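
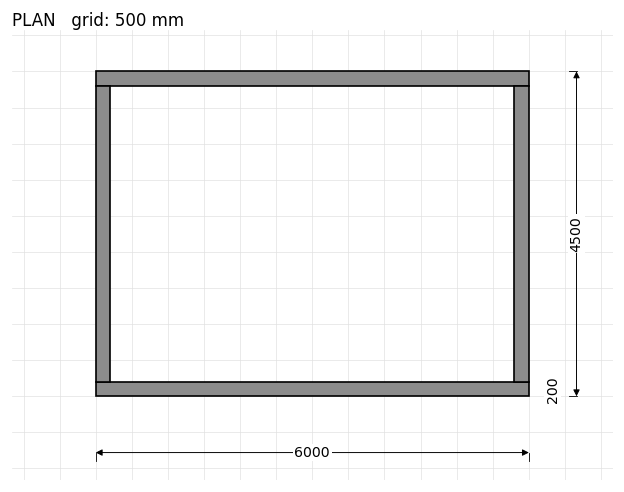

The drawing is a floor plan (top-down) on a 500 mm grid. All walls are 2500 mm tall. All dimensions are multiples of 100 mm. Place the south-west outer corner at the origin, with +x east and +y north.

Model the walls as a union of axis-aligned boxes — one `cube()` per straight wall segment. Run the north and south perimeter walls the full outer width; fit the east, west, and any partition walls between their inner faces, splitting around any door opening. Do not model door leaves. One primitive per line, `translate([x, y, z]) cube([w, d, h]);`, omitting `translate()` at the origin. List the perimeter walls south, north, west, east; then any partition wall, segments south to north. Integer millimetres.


cube([6000, 200, 2500]);
translate([0, 4300, 0]) cube([6000, 200, 2500]);
translate([0, 200, 0]) cube([200, 4100, 2500]);
translate([5800, 200, 0]) cube([200, 4100, 2500]);


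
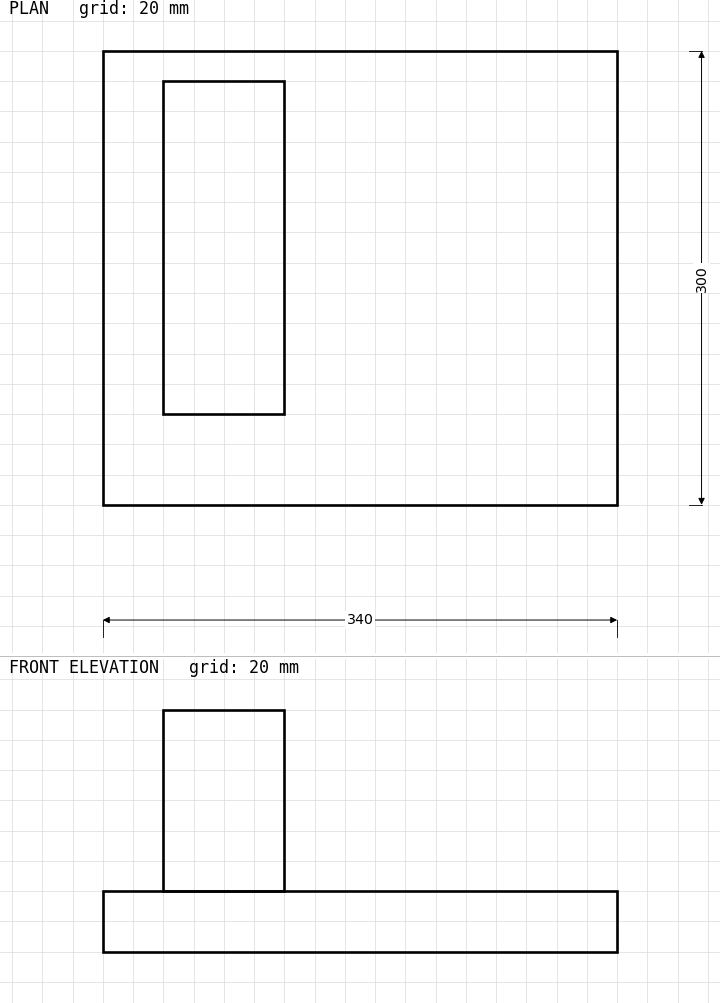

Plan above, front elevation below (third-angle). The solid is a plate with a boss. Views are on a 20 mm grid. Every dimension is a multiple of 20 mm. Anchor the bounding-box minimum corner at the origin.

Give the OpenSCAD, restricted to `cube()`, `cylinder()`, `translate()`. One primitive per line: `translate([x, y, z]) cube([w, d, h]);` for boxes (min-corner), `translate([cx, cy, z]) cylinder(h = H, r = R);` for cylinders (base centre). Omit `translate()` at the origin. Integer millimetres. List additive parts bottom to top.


cube([340, 300, 40]);
translate([40, 60, 40]) cube([80, 220, 120]);


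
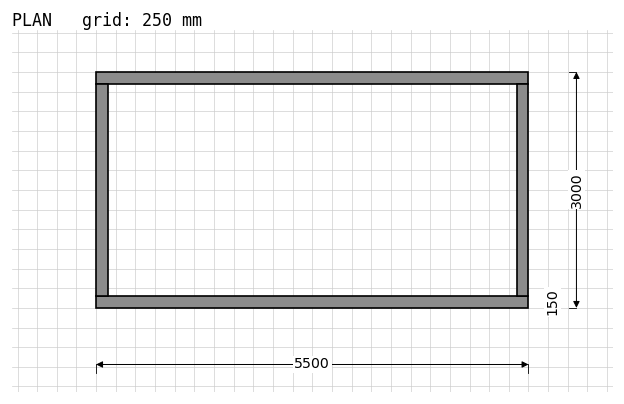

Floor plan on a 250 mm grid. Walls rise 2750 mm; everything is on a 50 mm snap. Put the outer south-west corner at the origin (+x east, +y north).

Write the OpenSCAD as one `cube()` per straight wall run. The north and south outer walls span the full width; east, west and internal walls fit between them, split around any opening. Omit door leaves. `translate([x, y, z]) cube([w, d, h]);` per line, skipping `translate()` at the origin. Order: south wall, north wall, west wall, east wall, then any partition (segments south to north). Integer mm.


cube([5500, 150, 2750]);
translate([0, 2850, 0]) cube([5500, 150, 2750]);
translate([0, 150, 0]) cube([150, 2700, 2750]);
translate([5350, 150, 0]) cube([150, 2700, 2750]);


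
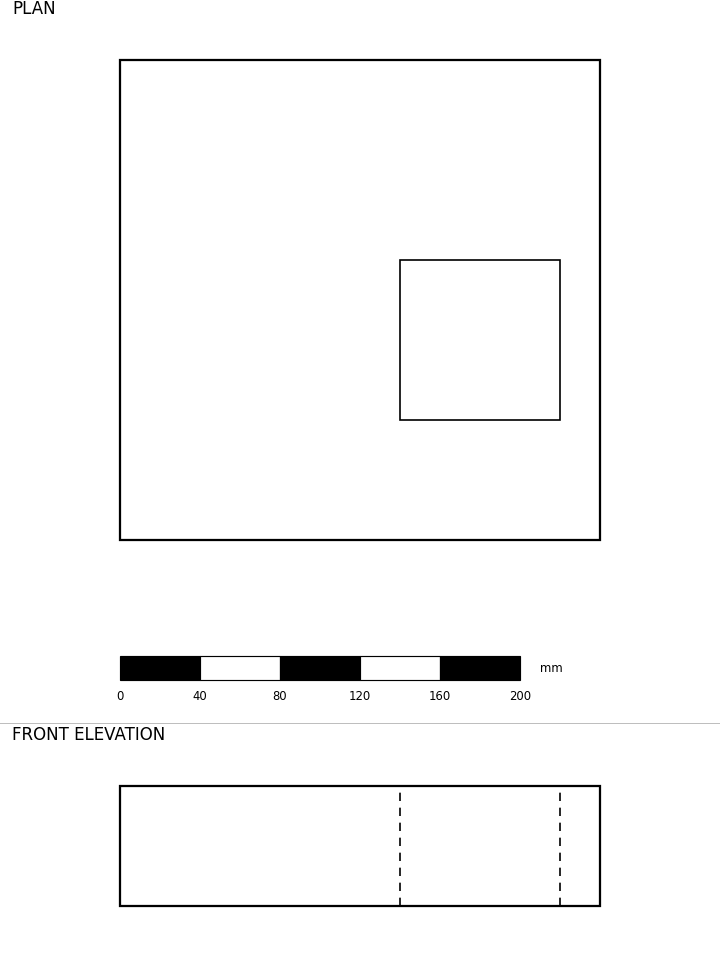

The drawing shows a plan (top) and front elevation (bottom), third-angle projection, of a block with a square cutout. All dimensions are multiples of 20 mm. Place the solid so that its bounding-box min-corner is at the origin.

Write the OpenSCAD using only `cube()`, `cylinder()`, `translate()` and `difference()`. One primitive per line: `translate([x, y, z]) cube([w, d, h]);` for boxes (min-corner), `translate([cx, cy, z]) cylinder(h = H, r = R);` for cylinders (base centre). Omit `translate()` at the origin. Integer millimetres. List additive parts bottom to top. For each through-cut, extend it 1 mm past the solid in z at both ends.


difference() {
  cube([240, 240, 60]);
  translate([140, 60, -1]) cube([80, 80, 62]);
}


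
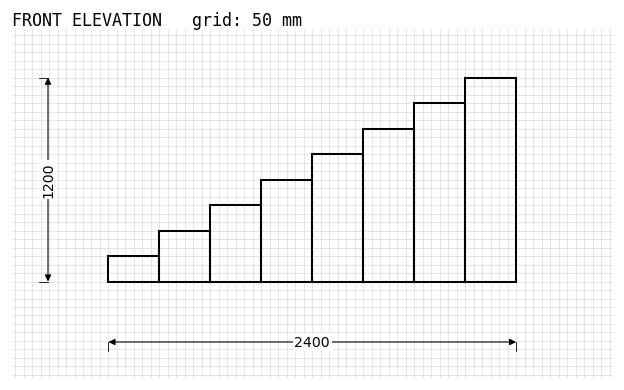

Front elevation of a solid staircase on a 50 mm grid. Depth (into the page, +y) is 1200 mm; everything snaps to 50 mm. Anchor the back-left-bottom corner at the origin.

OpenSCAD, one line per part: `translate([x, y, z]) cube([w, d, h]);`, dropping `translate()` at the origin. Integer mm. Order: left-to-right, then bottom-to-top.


cube([300, 1200, 150]);
translate([300, 0, 0]) cube([300, 1200, 300]);
translate([600, 0, 0]) cube([300, 1200, 450]);
translate([900, 0, 0]) cube([300, 1200, 600]);
translate([1200, 0, 0]) cube([300, 1200, 750]);
translate([1500, 0, 0]) cube([300, 1200, 900]);
translate([1800, 0, 0]) cube([300, 1200, 1050]);
translate([2100, 0, 0]) cube([300, 1200, 1200]);


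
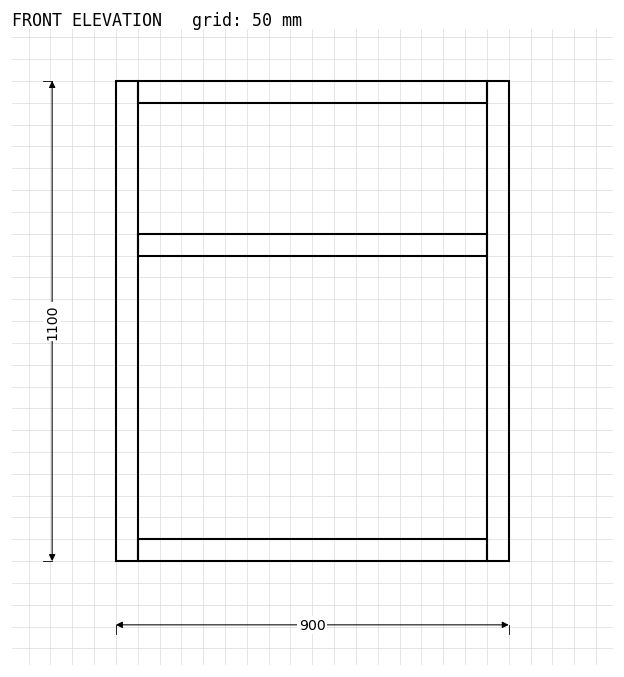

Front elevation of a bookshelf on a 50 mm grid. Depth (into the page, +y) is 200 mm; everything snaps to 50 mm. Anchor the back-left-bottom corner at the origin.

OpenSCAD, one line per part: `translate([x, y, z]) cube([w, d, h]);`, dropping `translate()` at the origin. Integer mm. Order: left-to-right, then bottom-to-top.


cube([50, 200, 1100]);
translate([50, 0, 0]) cube([800, 200, 50]);
translate([50, 0, 700]) cube([800, 200, 50]);
translate([50, 0, 1050]) cube([800, 200, 50]);
translate([850, 0, 0]) cube([50, 200, 1100]);


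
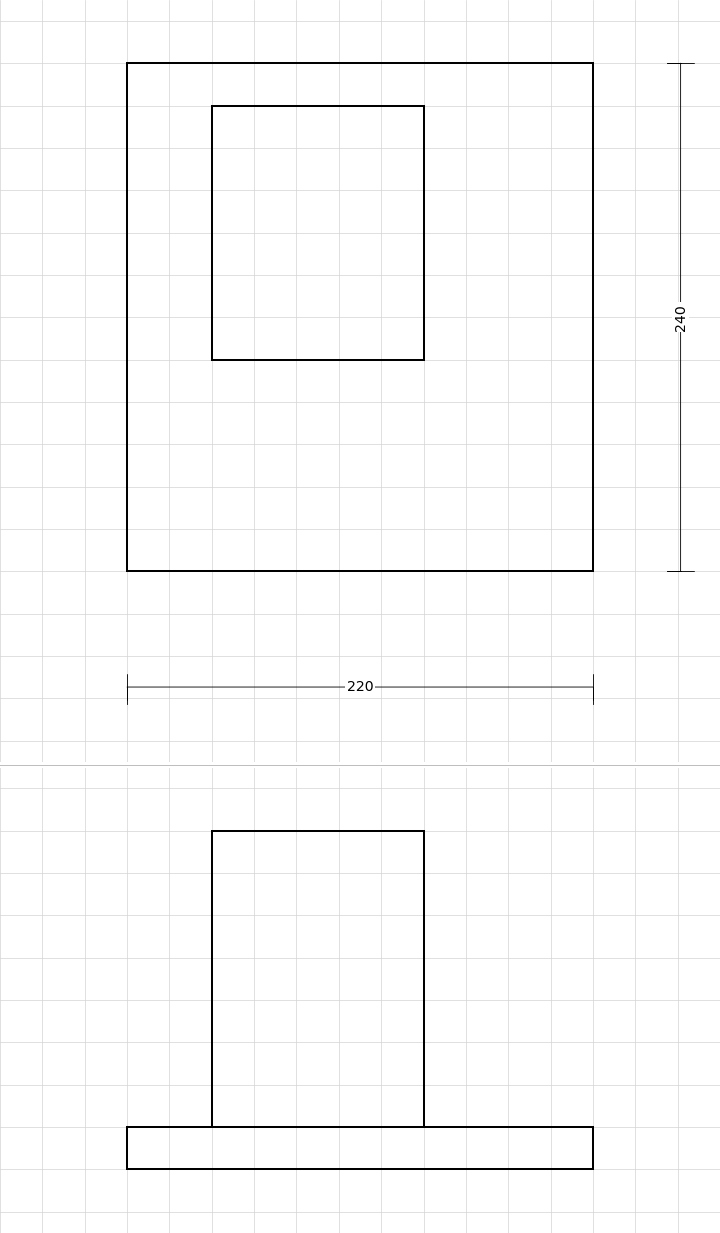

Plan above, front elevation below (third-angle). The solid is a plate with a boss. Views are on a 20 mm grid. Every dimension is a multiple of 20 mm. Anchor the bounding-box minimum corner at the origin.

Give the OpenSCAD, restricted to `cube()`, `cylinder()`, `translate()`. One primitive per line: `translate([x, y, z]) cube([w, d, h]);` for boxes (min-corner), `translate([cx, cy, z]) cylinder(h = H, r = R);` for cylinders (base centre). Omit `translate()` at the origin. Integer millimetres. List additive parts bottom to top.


cube([220, 240, 20]);
translate([40, 100, 20]) cube([100, 120, 140]);


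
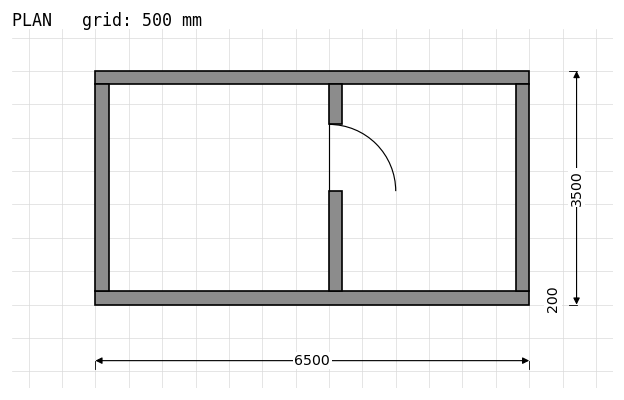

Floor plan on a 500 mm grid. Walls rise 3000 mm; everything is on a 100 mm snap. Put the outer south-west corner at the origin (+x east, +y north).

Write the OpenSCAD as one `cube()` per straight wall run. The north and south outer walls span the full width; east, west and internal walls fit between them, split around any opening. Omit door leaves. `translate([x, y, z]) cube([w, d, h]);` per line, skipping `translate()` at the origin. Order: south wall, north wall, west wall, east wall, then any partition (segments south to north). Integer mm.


cube([6500, 200, 3000]);
translate([0, 3300, 0]) cube([6500, 200, 3000]);
translate([0, 200, 0]) cube([200, 3100, 3000]);
translate([6300, 200, 0]) cube([200, 3100, 3000]);
translate([3500, 200, 0]) cube([200, 1500, 3000]);
translate([3500, 2700, 0]) cube([200, 600, 3000]);


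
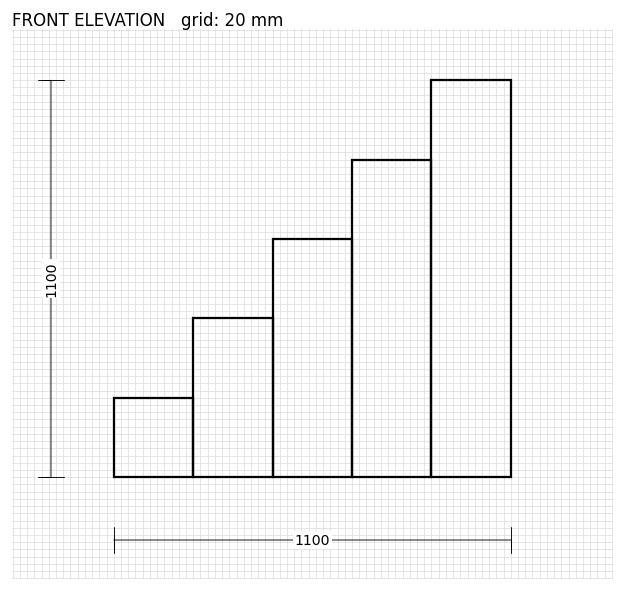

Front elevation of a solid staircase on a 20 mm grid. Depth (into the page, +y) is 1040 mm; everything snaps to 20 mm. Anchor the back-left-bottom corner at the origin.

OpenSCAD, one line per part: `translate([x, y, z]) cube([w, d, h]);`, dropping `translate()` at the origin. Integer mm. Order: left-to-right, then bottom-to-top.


cube([220, 1040, 220]);
translate([220, 0, 0]) cube([220, 1040, 440]);
translate([440, 0, 0]) cube([220, 1040, 660]);
translate([660, 0, 0]) cube([220, 1040, 880]);
translate([880, 0, 0]) cube([220, 1040, 1100]);


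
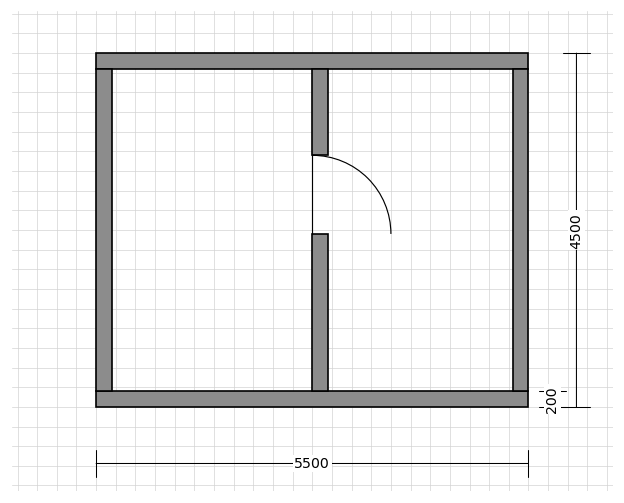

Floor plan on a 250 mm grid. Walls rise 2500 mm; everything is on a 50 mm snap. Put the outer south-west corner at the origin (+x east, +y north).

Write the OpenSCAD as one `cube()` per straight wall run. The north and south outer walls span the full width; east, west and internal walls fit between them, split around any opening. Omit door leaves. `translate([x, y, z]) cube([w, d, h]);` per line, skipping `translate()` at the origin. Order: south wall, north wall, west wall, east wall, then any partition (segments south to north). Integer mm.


cube([5500, 200, 2500]);
translate([0, 4300, 0]) cube([5500, 200, 2500]);
translate([0, 200, 0]) cube([200, 4100, 2500]);
translate([5300, 200, 0]) cube([200, 4100, 2500]);
translate([2750, 200, 0]) cube([200, 2000, 2500]);
translate([2750, 3200, 0]) cube([200, 1100, 2500]);


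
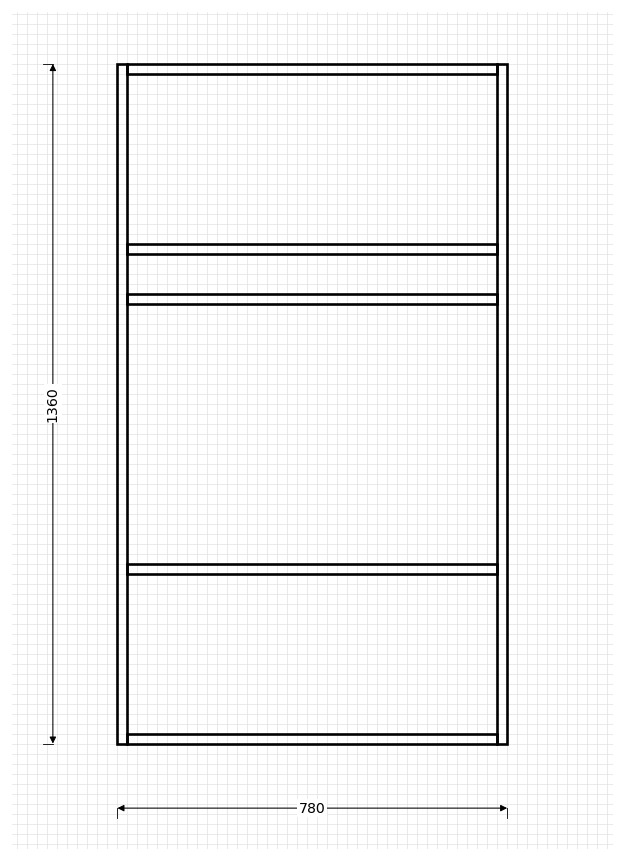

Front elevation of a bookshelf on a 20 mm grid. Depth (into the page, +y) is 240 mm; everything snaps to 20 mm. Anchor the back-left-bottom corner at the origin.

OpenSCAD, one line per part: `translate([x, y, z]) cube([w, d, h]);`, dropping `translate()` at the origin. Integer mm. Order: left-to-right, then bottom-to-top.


cube([20, 240, 1360]);
translate([20, 0, 0]) cube([740, 240, 20]);
translate([20, 0, 340]) cube([740, 240, 20]);
translate([20, 0, 880]) cube([740, 240, 20]);
translate([20, 0, 980]) cube([740, 240, 20]);
translate([20, 0, 1340]) cube([740, 240, 20]);
translate([760, 0, 0]) cube([20, 240, 1360]);


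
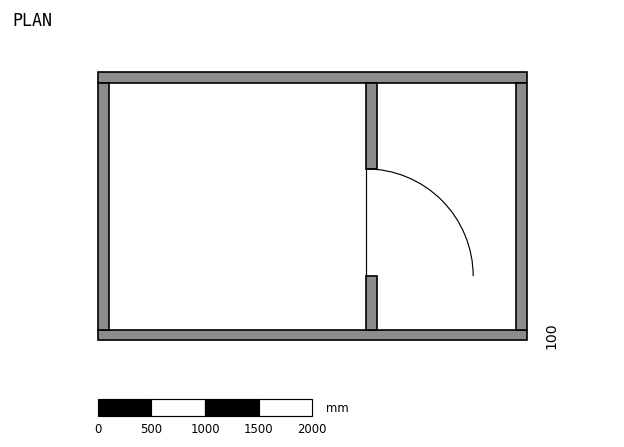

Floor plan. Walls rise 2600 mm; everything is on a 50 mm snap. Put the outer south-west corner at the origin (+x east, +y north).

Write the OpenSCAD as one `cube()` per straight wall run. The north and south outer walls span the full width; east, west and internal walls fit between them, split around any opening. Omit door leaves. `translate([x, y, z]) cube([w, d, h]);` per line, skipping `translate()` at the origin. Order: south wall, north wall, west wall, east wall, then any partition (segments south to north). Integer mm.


cube([4000, 100, 2600]);
translate([0, 2400, 0]) cube([4000, 100, 2600]);
translate([0, 100, 0]) cube([100, 2300, 2600]);
translate([3900, 100, 0]) cube([100, 2300, 2600]);
translate([2500, 100, 0]) cube([100, 500, 2600]);
translate([2500, 1600, 0]) cube([100, 800, 2600]);


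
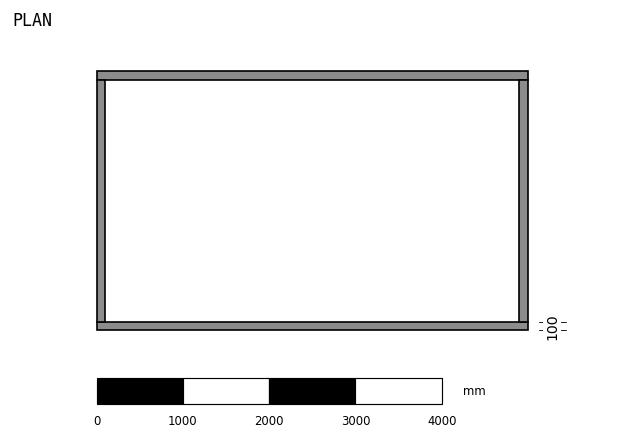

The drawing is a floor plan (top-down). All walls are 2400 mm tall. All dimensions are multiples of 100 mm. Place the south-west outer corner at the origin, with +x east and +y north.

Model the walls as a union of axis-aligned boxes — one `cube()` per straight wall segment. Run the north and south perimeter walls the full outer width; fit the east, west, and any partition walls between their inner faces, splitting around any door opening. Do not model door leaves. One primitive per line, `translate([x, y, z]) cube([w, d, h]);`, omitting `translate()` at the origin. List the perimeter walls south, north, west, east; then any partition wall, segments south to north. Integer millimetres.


cube([5000, 100, 2400]);
translate([0, 2900, 0]) cube([5000, 100, 2400]);
translate([0, 100, 0]) cube([100, 2800, 2400]);
translate([4900, 100, 0]) cube([100, 2800, 2400]);


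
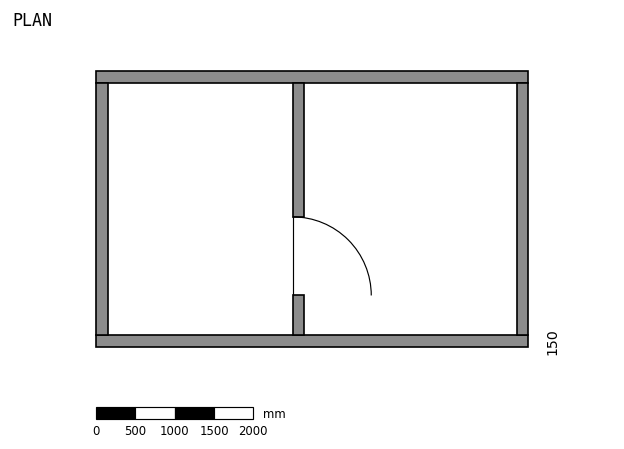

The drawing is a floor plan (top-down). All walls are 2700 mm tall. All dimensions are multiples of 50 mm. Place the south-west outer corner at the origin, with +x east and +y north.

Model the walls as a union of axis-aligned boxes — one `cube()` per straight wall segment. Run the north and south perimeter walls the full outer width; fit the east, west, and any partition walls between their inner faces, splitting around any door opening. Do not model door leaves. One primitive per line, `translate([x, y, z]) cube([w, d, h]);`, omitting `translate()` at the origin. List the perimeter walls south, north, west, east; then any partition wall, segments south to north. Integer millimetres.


cube([5500, 150, 2700]);
translate([0, 3350, 0]) cube([5500, 150, 2700]);
translate([0, 150, 0]) cube([150, 3200, 2700]);
translate([5350, 150, 0]) cube([150, 3200, 2700]);
translate([2500, 150, 0]) cube([150, 500, 2700]);
translate([2500, 1650, 0]) cube([150, 1700, 2700]);


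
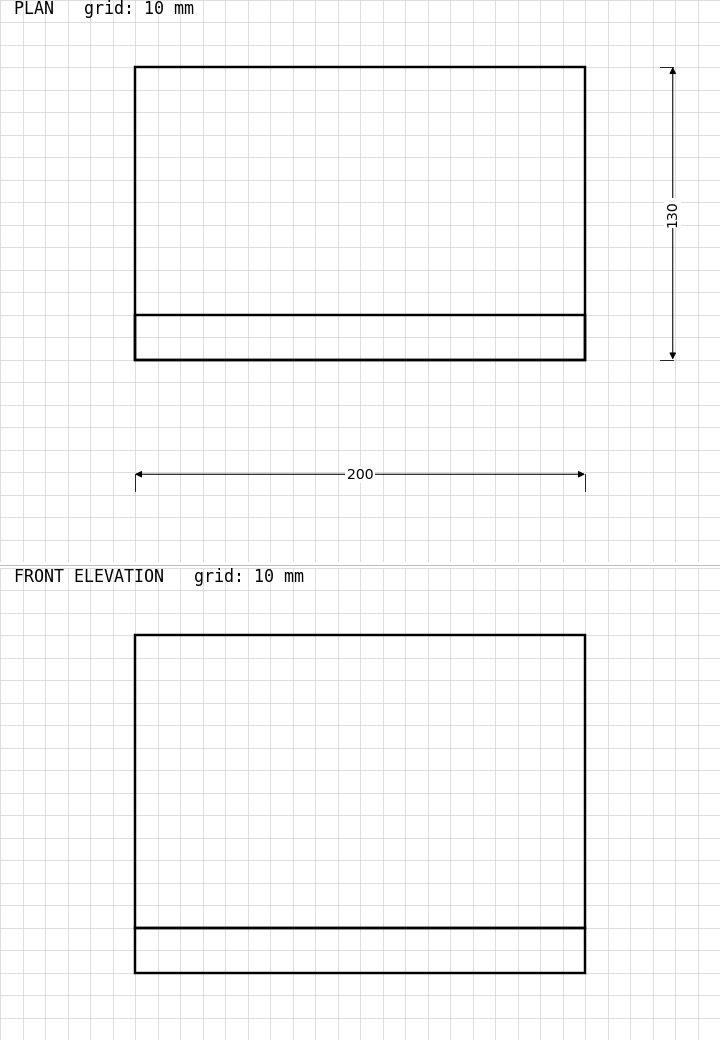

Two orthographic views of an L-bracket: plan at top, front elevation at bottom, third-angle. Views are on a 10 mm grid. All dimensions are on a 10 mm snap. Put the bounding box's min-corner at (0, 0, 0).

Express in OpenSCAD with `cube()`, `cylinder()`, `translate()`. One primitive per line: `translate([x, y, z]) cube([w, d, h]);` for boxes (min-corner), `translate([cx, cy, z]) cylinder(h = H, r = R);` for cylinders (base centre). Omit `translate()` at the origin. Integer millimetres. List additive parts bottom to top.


cube([200, 130, 20]);
translate([0, 0, 20]) cube([200, 20, 130]);


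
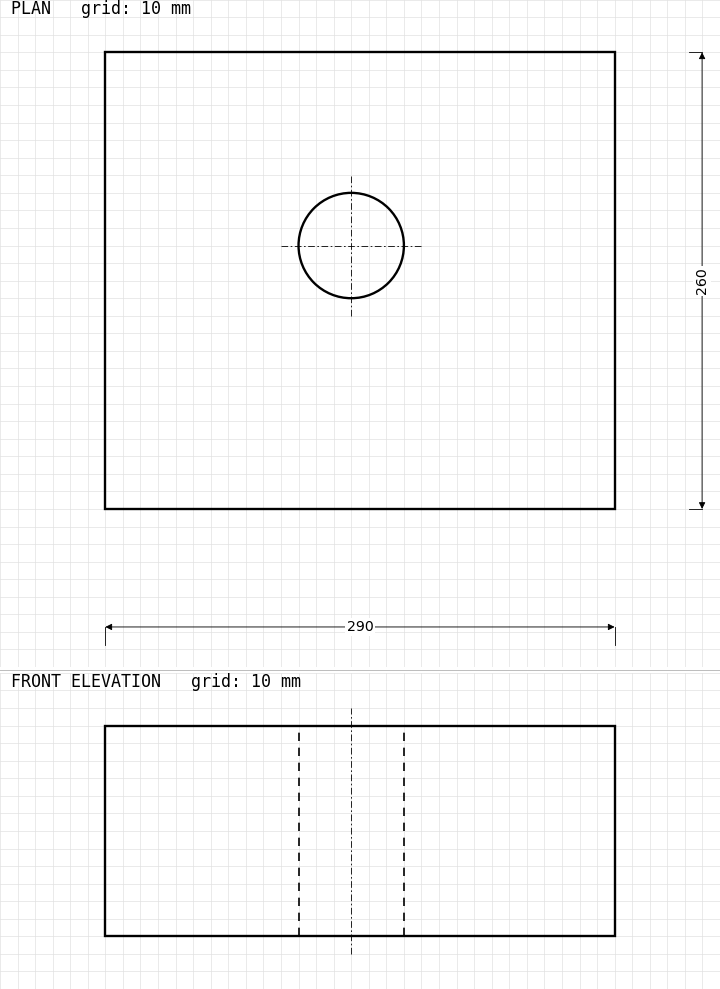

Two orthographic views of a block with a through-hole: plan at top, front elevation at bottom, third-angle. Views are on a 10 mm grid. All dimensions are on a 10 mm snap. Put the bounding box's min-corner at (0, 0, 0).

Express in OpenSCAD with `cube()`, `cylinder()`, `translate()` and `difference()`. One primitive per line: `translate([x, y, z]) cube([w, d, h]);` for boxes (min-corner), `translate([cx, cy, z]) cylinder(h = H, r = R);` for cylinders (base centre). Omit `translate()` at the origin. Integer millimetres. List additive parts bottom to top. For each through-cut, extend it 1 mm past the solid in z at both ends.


difference() {
  cube([290, 260, 120]);
  translate([140, 150, -1]) cylinder(h = 122, r = 30);
}


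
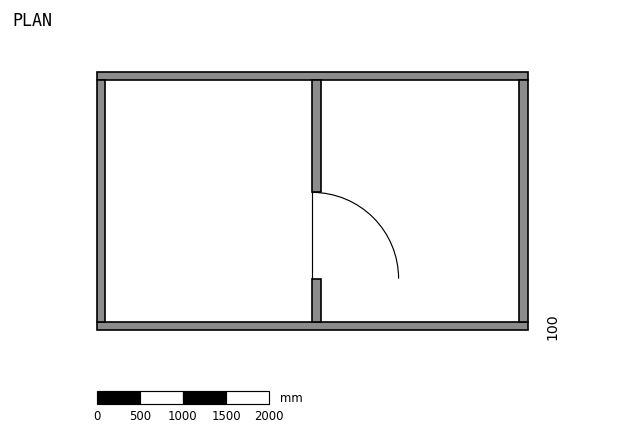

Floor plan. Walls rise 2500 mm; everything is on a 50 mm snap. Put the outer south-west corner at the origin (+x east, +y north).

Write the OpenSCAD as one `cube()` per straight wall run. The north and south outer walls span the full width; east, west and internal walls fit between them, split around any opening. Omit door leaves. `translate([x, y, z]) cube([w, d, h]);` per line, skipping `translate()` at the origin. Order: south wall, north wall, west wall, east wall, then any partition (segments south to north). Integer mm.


cube([5000, 100, 2500]);
translate([0, 2900, 0]) cube([5000, 100, 2500]);
translate([0, 100, 0]) cube([100, 2800, 2500]);
translate([4900, 100, 0]) cube([100, 2800, 2500]);
translate([2500, 100, 0]) cube([100, 500, 2500]);
translate([2500, 1600, 0]) cube([100, 1300, 2500]);


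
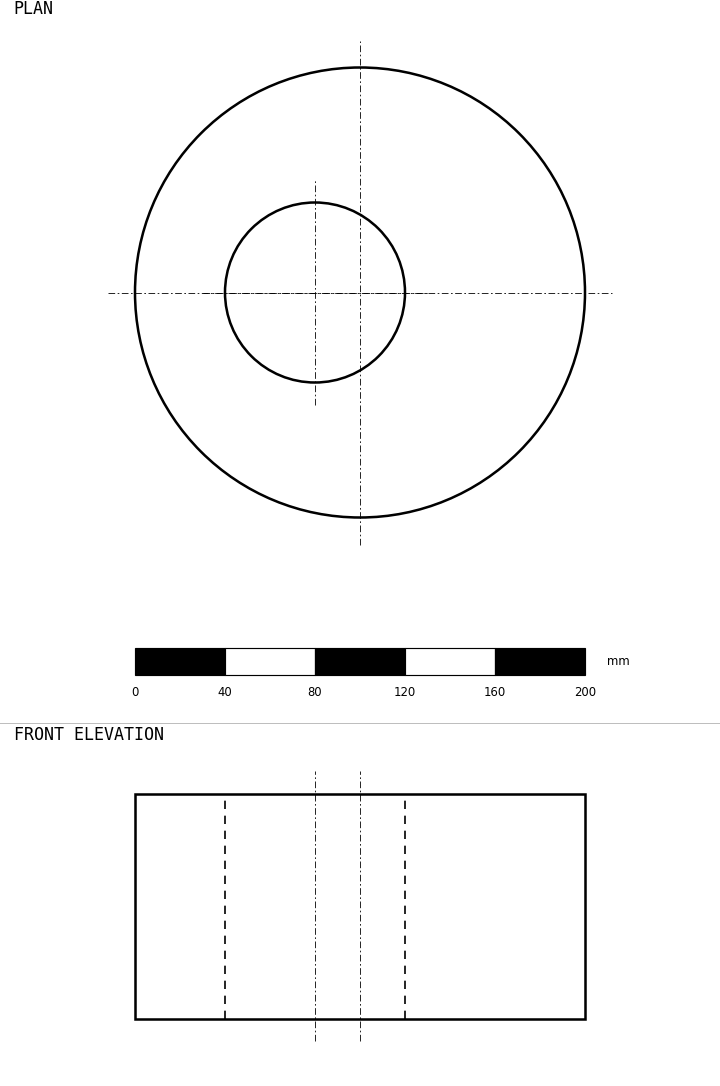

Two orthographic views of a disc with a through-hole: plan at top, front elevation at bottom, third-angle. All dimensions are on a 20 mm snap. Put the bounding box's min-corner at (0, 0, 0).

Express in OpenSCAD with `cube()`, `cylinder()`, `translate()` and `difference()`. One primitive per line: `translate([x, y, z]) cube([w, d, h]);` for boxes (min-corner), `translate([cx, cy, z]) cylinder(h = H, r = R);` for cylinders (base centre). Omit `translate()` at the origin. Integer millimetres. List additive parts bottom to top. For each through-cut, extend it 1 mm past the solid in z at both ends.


difference() {
  translate([100, 100, 0]) cylinder(h = 100, r = 100);
  translate([80, 100, -1]) cylinder(h = 102, r = 40);
}


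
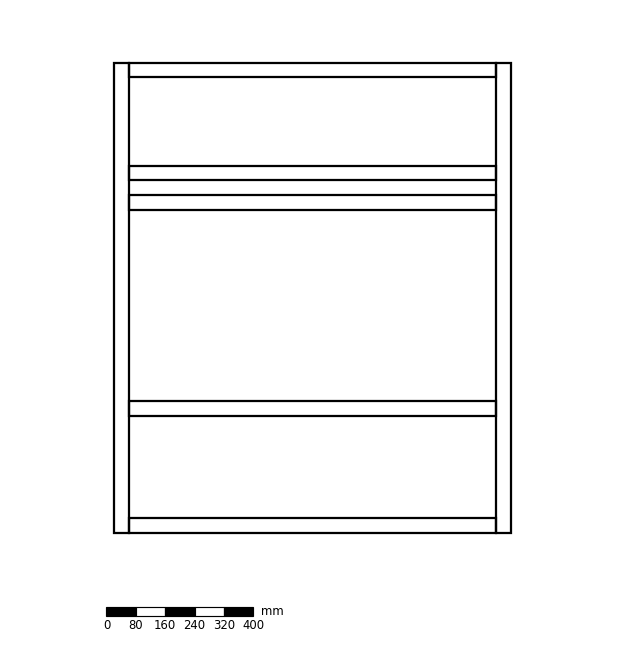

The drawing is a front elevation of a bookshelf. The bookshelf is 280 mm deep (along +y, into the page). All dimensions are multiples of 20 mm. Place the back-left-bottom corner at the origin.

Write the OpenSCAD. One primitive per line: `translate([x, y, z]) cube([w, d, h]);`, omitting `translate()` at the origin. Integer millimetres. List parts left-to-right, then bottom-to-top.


cube([40, 280, 1280]);
translate([40, 0, 0]) cube([1000, 280, 40]);
translate([40, 0, 320]) cube([1000, 280, 40]);
translate([40, 0, 880]) cube([1000, 280, 40]);
translate([40, 0, 960]) cube([1000, 280, 40]);
translate([40, 0, 1240]) cube([1000, 280, 40]);
translate([1040, 0, 0]) cube([40, 280, 1280]);


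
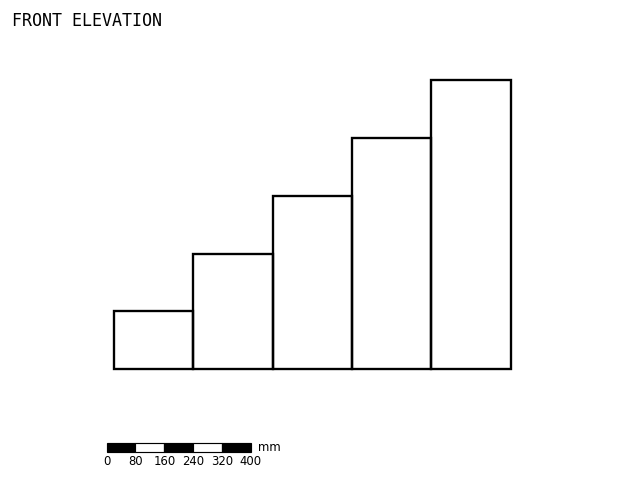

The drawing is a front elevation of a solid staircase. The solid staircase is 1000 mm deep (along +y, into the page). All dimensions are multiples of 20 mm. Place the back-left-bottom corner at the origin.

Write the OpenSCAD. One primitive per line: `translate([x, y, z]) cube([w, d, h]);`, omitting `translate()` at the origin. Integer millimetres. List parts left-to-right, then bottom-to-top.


cube([220, 1000, 160]);
translate([220, 0, 0]) cube([220, 1000, 320]);
translate([440, 0, 0]) cube([220, 1000, 480]);
translate([660, 0, 0]) cube([220, 1000, 640]);
translate([880, 0, 0]) cube([220, 1000, 800]);


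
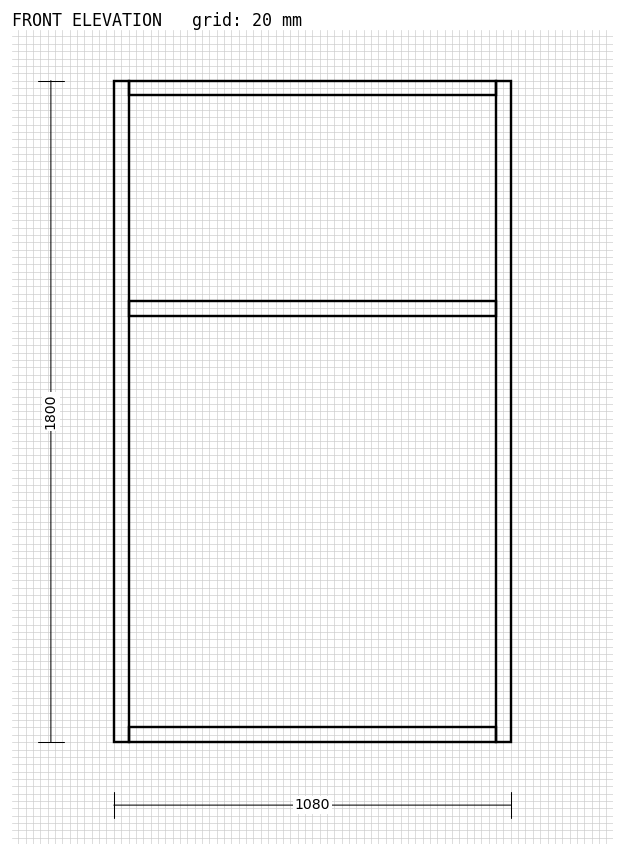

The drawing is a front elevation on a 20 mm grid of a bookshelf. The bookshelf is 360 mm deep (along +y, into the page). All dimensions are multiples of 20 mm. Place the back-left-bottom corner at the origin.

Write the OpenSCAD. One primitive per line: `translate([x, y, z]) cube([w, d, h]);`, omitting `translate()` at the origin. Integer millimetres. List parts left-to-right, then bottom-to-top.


cube([40, 360, 1800]);
translate([40, 0, 0]) cube([1000, 360, 40]);
translate([40, 0, 1160]) cube([1000, 360, 40]);
translate([40, 0, 1760]) cube([1000, 360, 40]);
translate([1040, 0, 0]) cube([40, 360, 1800]);


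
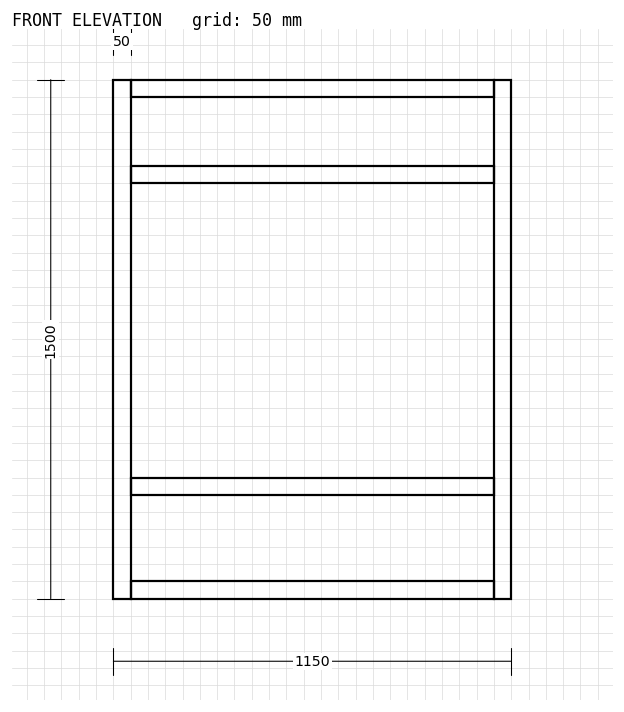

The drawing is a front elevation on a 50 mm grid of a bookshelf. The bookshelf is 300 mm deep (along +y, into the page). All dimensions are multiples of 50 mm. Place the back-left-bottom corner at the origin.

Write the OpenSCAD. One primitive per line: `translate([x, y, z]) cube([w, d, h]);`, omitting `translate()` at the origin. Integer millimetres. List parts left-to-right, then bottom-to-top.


cube([50, 300, 1500]);
translate([50, 0, 0]) cube([1050, 300, 50]);
translate([50, 0, 300]) cube([1050, 300, 50]);
translate([50, 0, 1200]) cube([1050, 300, 50]);
translate([50, 0, 1450]) cube([1050, 300, 50]);
translate([1100, 0, 0]) cube([50, 300, 1500]);


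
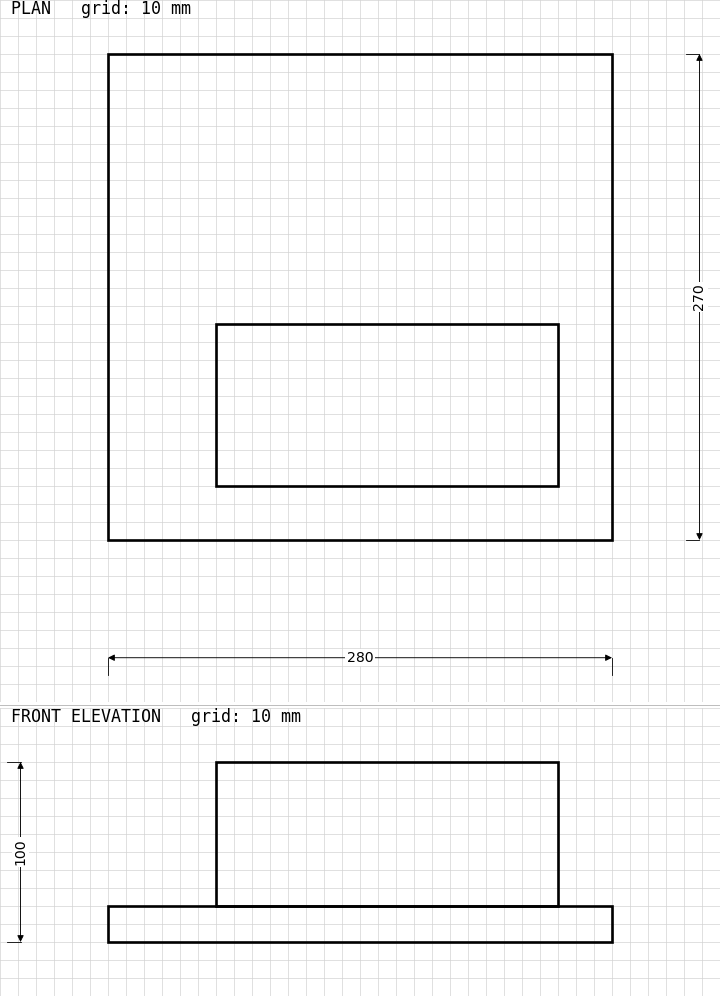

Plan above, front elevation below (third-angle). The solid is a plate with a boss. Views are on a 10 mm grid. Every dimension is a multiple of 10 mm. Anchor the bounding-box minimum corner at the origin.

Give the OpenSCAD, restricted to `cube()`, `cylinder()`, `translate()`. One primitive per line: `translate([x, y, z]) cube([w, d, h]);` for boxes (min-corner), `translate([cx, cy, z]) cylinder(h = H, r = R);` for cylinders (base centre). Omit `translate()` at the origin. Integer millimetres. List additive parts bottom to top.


cube([280, 270, 20]);
translate([60, 30, 20]) cube([190, 90, 80]);


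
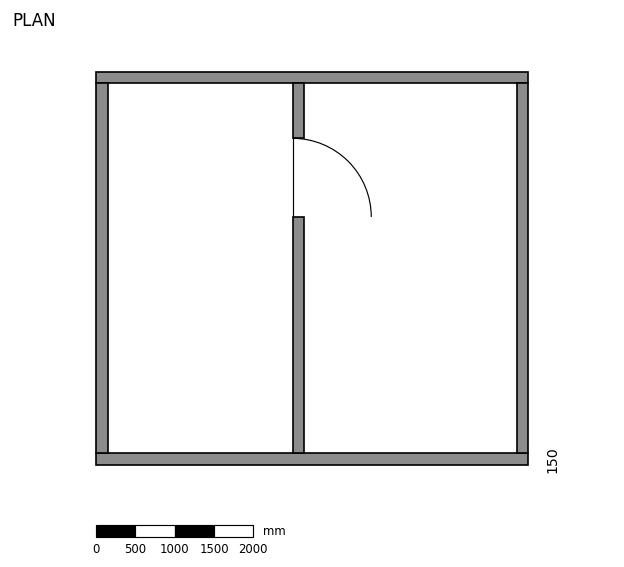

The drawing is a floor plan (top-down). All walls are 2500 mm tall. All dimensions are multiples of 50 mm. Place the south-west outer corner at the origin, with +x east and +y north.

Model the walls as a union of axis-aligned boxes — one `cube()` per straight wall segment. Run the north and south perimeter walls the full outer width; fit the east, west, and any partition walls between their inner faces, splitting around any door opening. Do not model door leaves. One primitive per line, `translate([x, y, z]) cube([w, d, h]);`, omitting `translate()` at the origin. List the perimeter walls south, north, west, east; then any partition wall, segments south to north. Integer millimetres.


cube([5500, 150, 2500]);
translate([0, 4850, 0]) cube([5500, 150, 2500]);
translate([0, 150, 0]) cube([150, 4700, 2500]);
translate([5350, 150, 0]) cube([150, 4700, 2500]);
translate([2500, 150, 0]) cube([150, 3000, 2500]);
translate([2500, 4150, 0]) cube([150, 700, 2500]);


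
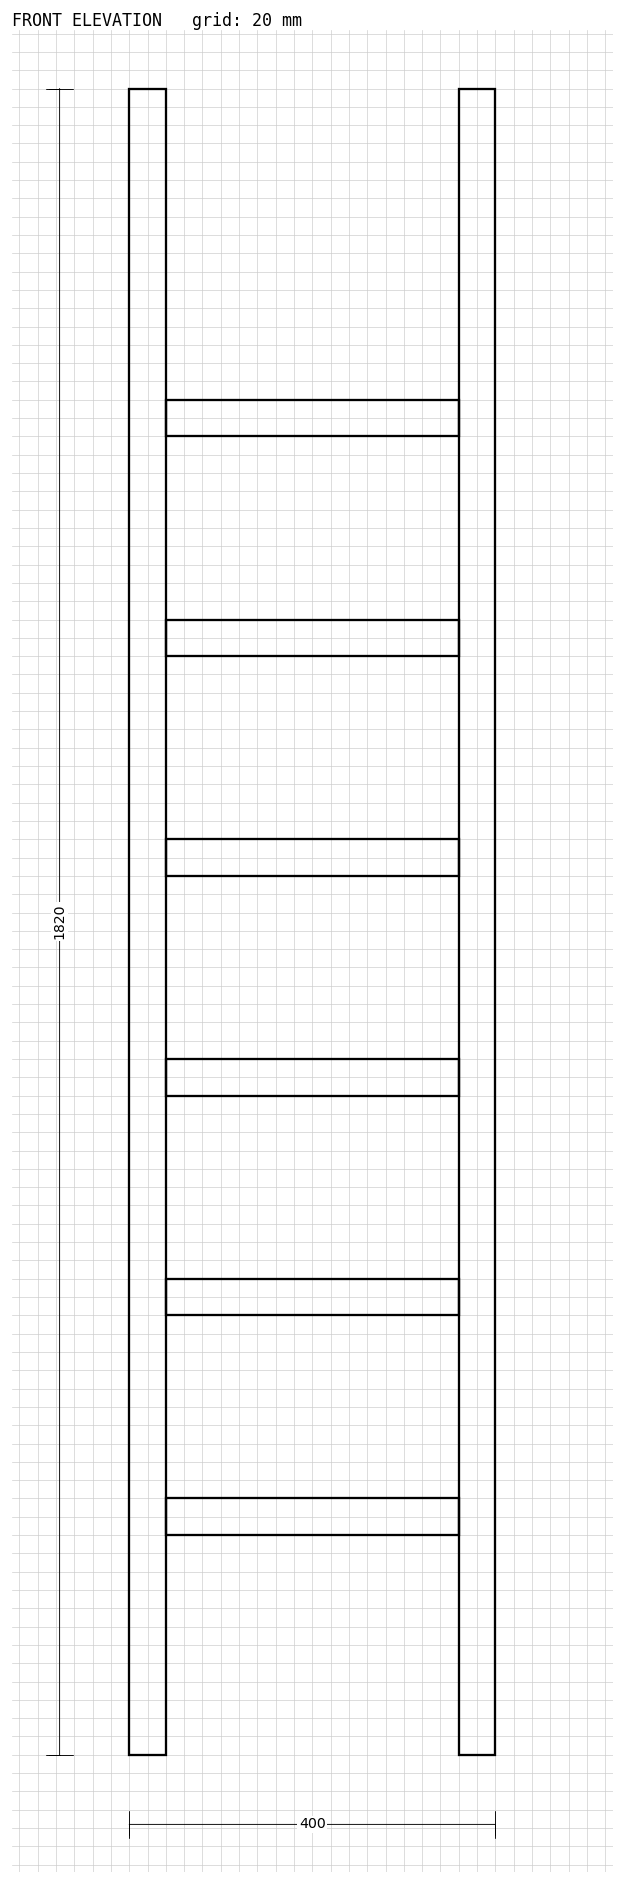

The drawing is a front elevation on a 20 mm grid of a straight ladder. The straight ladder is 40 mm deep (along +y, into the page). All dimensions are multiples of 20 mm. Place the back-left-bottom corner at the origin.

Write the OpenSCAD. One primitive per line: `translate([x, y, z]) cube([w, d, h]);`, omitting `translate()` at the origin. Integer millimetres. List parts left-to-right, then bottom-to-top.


cube([40, 40, 1820]);
translate([40, 0, 240]) cube([320, 40, 40]);
translate([40, 0, 480]) cube([320, 40, 40]);
translate([40, 0, 720]) cube([320, 40, 40]);
translate([40, 0, 960]) cube([320, 40, 40]);
translate([40, 0, 1200]) cube([320, 40, 40]);
translate([40, 0, 1440]) cube([320, 40, 40]);
translate([360, 0, 0]) cube([40, 40, 1820]);


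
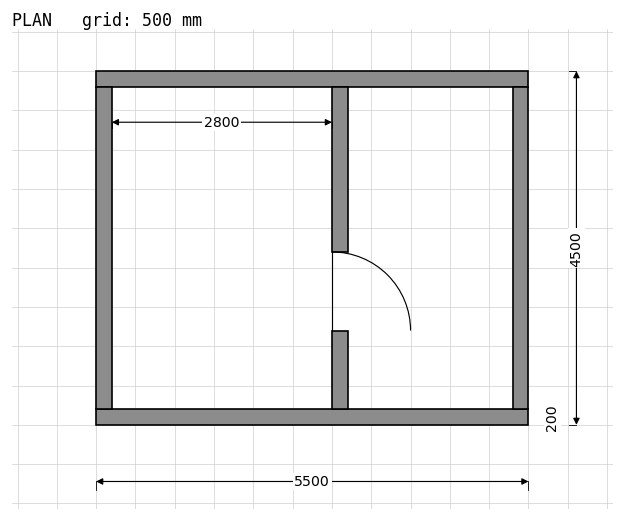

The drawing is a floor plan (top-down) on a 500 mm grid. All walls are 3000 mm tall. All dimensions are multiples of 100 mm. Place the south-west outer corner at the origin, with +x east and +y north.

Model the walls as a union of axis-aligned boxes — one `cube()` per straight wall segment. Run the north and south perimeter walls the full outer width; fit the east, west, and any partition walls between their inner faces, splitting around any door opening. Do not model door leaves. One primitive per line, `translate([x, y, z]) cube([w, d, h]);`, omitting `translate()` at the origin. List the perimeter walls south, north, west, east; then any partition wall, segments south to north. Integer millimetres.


cube([5500, 200, 3000]);
translate([0, 4300, 0]) cube([5500, 200, 3000]);
translate([0, 200, 0]) cube([200, 4100, 3000]);
translate([5300, 200, 0]) cube([200, 4100, 3000]);
translate([3000, 200, 0]) cube([200, 1000, 3000]);
translate([3000, 2200, 0]) cube([200, 2100, 3000]);


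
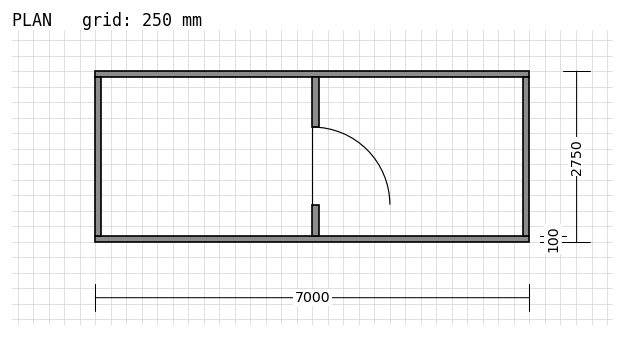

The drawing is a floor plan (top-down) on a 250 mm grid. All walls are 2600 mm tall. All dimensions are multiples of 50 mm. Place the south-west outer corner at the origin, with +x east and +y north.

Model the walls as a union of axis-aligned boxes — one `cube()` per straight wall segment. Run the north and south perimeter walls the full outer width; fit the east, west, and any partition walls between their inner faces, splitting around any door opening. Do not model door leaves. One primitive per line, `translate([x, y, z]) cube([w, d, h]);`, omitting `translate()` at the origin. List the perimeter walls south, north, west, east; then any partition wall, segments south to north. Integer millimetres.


cube([7000, 100, 2600]);
translate([0, 2650, 0]) cube([7000, 100, 2600]);
translate([0, 100, 0]) cube([100, 2550, 2600]);
translate([6900, 100, 0]) cube([100, 2550, 2600]);
translate([3500, 100, 0]) cube([100, 500, 2600]);
translate([3500, 1850, 0]) cube([100, 800, 2600]);


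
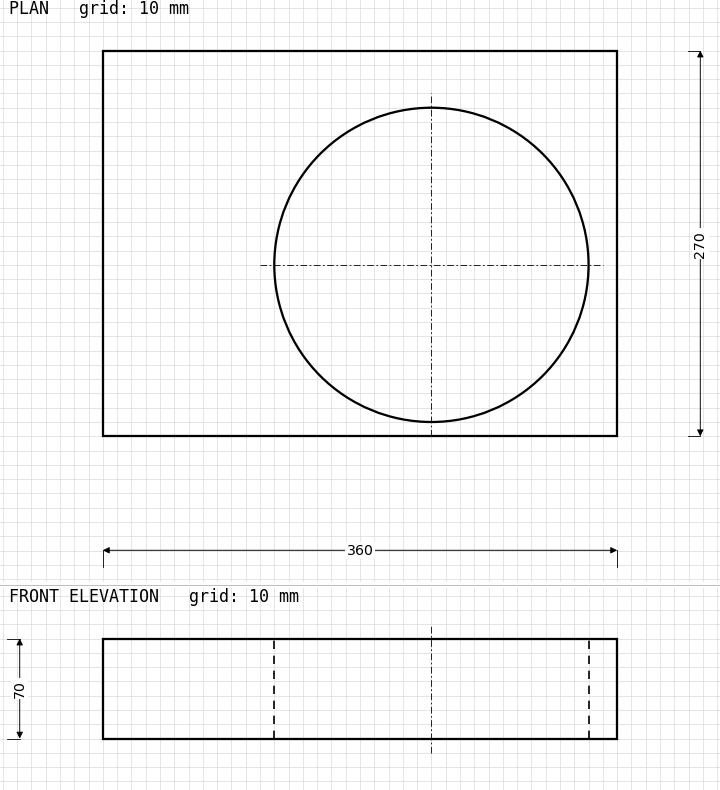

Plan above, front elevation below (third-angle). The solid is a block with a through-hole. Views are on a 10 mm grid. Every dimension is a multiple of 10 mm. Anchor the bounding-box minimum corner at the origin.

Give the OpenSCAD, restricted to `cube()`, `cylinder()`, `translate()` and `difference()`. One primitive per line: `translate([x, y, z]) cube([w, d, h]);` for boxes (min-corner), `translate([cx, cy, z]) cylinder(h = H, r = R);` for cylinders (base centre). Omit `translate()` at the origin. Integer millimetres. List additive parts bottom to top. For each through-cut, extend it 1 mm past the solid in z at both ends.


difference() {
  cube([360, 270, 70]);
  translate([230, 120, -1]) cylinder(h = 72, r = 110);
}


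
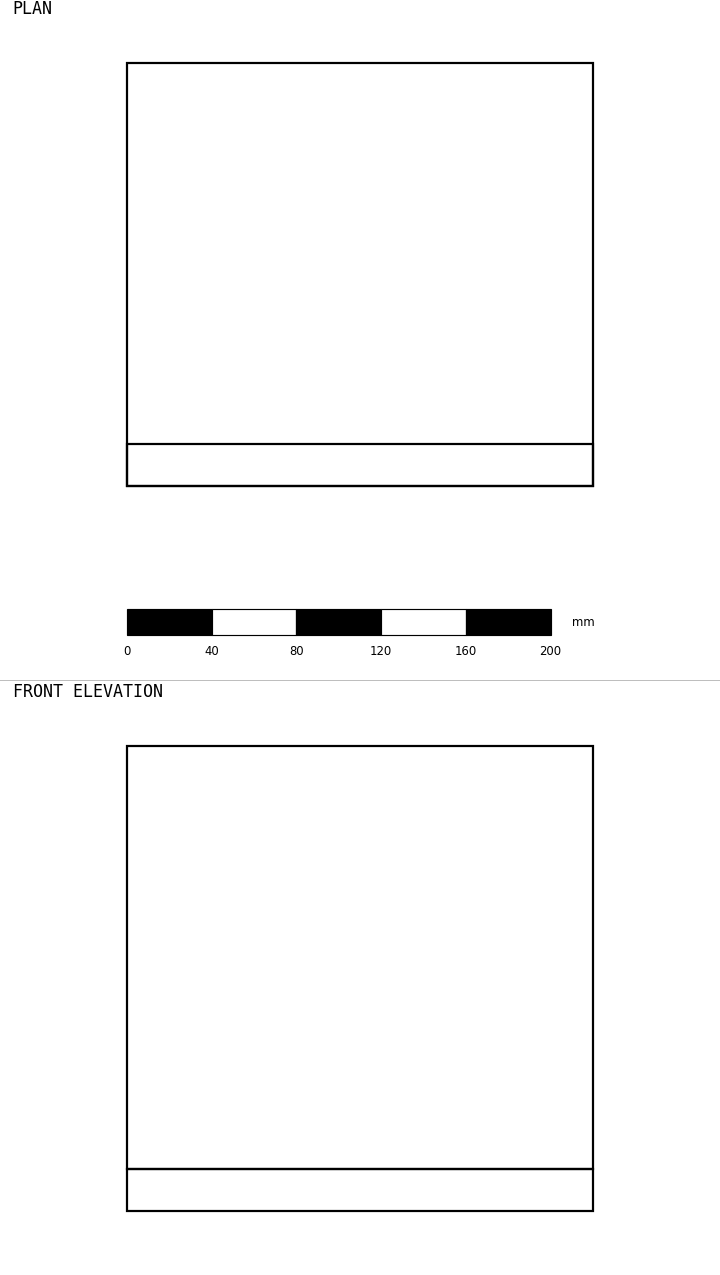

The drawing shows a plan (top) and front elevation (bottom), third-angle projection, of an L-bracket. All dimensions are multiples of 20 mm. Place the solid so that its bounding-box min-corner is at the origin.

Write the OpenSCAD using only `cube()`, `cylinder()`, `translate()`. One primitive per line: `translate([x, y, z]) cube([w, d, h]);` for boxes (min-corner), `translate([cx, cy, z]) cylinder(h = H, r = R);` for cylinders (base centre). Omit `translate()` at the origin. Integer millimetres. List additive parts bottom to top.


cube([220, 200, 20]);
translate([0, 0, 20]) cube([220, 20, 200]);


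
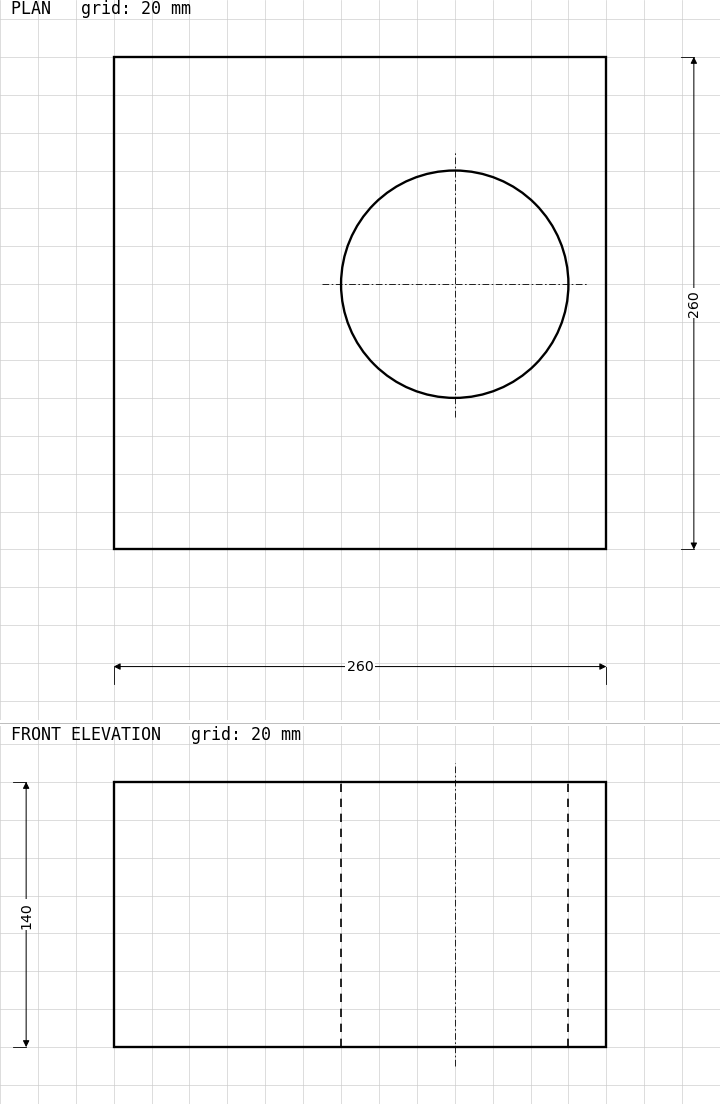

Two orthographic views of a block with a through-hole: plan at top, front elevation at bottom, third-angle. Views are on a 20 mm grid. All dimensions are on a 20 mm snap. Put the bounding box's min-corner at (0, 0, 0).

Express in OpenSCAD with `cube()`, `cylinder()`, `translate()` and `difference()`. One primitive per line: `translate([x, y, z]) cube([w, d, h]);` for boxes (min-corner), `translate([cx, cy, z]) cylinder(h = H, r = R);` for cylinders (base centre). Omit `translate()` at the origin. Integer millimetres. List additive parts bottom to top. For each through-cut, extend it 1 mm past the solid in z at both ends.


difference() {
  cube([260, 260, 140]);
  translate([180, 140, -1]) cylinder(h = 142, r = 60);
}


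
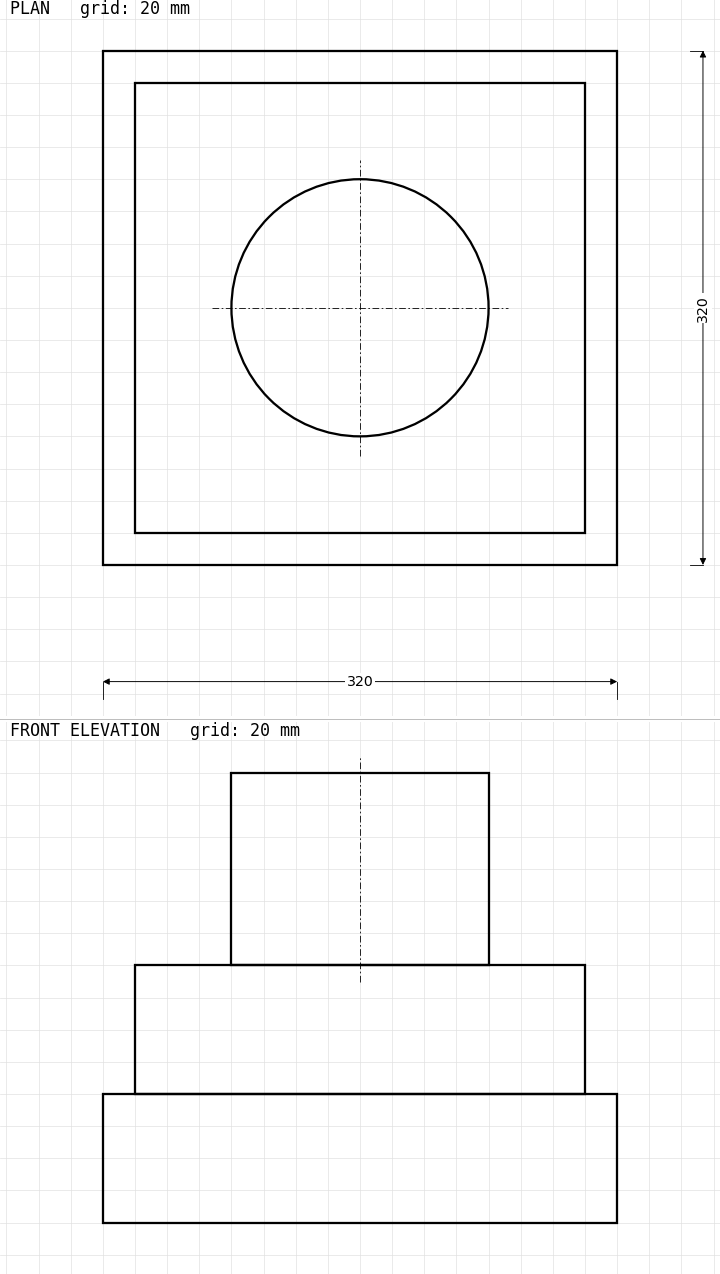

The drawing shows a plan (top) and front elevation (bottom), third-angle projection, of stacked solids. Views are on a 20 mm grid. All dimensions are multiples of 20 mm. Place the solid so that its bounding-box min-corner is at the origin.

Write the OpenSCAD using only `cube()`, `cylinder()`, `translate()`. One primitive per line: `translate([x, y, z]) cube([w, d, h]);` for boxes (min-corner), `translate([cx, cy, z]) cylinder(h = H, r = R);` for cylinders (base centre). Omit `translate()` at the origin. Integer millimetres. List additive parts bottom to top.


cube([320, 320, 80]);
translate([20, 20, 80]) cube([280, 280, 80]);
translate([160, 160, 160]) cylinder(h = 120, r = 80);


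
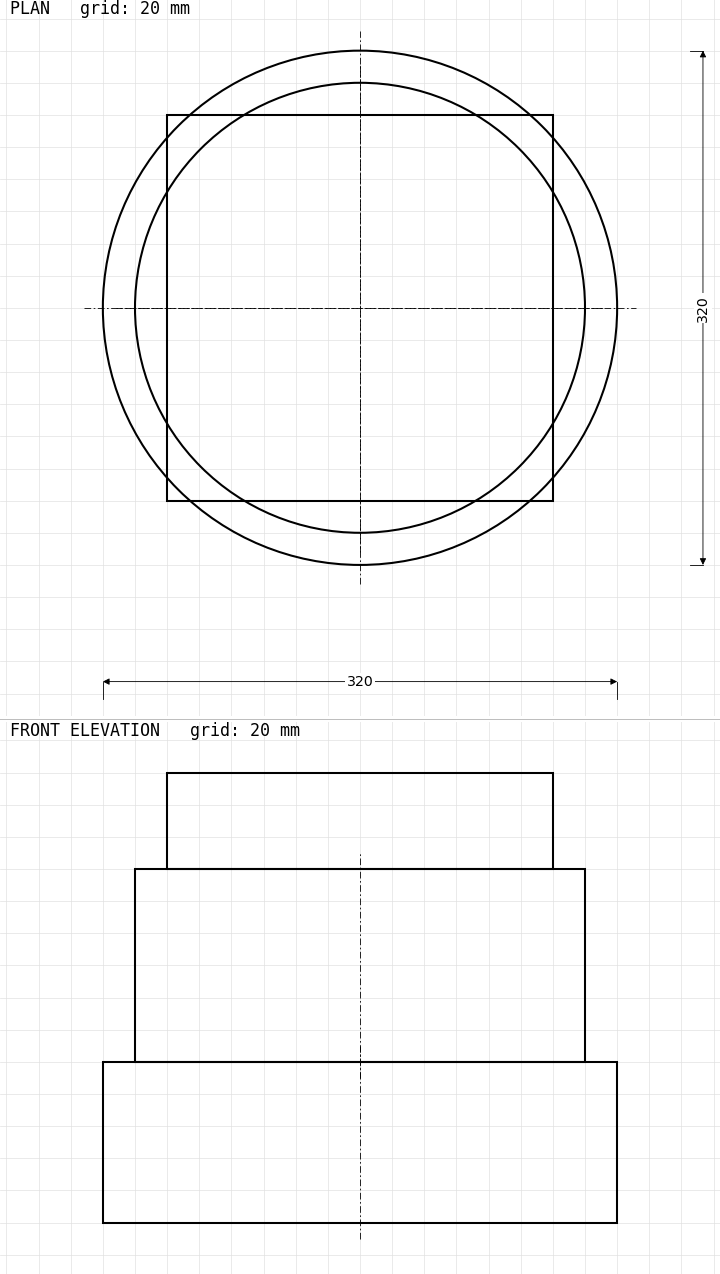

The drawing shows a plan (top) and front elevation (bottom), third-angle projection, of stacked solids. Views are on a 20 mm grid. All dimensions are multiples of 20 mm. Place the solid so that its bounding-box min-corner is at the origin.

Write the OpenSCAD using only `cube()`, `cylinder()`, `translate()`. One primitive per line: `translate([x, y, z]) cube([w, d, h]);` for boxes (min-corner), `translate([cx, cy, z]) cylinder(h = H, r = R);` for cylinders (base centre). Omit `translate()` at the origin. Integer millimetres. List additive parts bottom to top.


translate([160, 160, 0]) cylinder(h = 100, r = 160);
translate([160, 160, 100]) cylinder(h = 120, r = 140);
translate([40, 40, 220]) cube([240, 240, 60]);


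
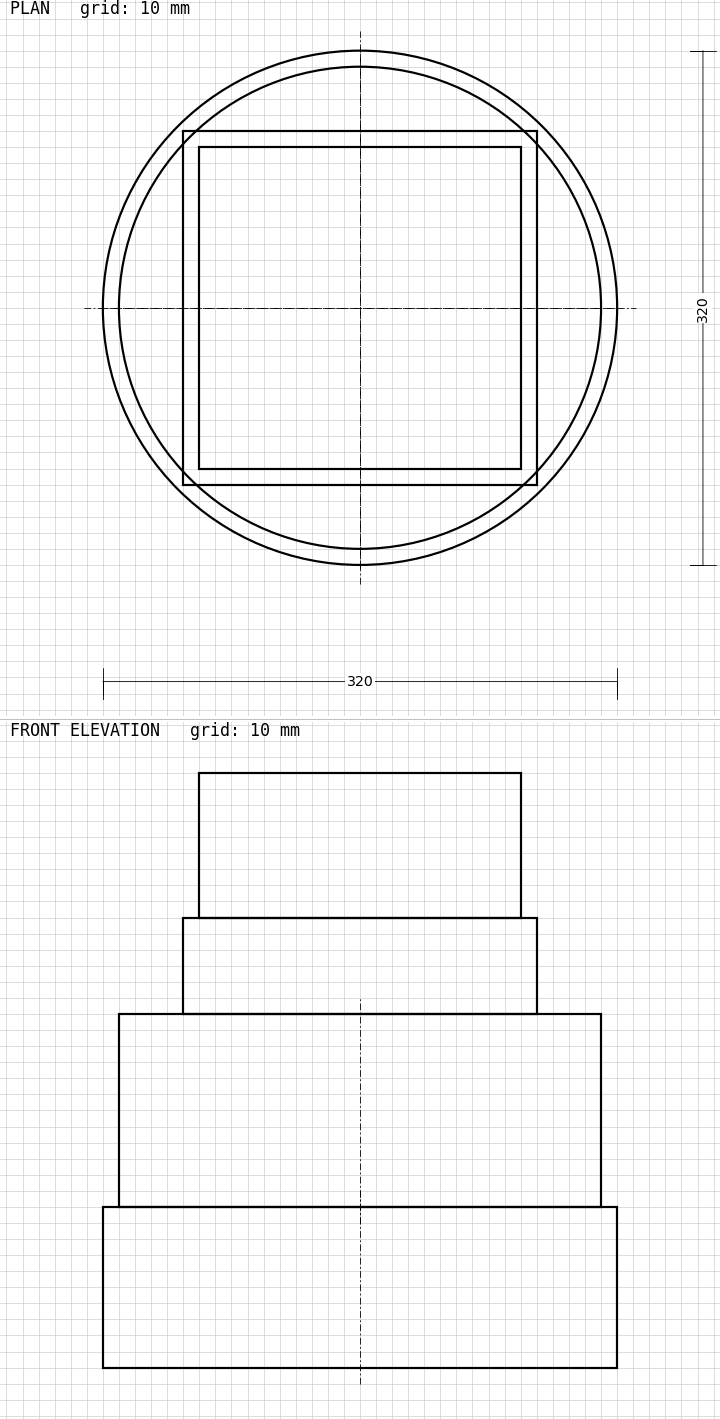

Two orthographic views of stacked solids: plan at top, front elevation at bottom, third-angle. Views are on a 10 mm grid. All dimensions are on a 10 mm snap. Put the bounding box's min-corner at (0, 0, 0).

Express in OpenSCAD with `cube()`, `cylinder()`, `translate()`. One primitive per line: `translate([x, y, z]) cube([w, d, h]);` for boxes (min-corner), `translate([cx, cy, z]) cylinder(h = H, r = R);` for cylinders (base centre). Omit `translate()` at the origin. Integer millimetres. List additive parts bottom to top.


translate([160, 160, 0]) cylinder(h = 100, r = 160);
translate([160, 160, 100]) cylinder(h = 120, r = 150);
translate([50, 50, 220]) cube([220, 220, 60]);
translate([60, 60, 280]) cube([200, 200, 90]);


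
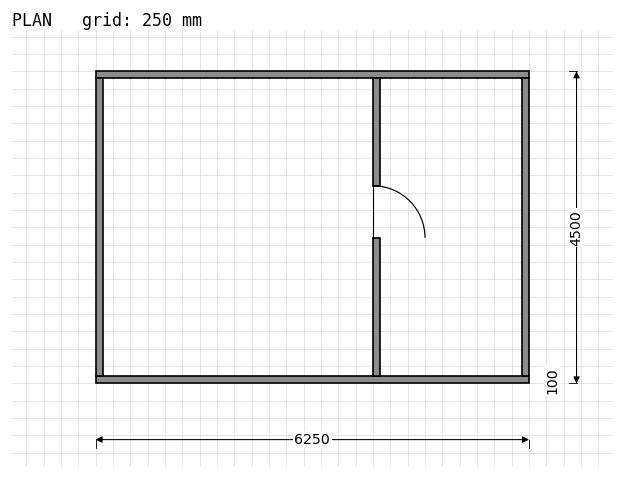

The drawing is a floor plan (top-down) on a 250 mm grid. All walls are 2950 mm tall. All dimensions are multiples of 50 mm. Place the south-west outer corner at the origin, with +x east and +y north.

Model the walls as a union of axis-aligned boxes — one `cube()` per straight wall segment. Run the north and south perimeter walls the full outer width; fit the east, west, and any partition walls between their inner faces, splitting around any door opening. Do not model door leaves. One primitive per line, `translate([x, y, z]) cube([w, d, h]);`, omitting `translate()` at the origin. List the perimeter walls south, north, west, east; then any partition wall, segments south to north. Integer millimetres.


cube([6250, 100, 2950]);
translate([0, 4400, 0]) cube([6250, 100, 2950]);
translate([0, 100, 0]) cube([100, 4300, 2950]);
translate([6150, 100, 0]) cube([100, 4300, 2950]);
translate([4000, 100, 0]) cube([100, 2000, 2950]);
translate([4000, 2850, 0]) cube([100, 1550, 2950]);


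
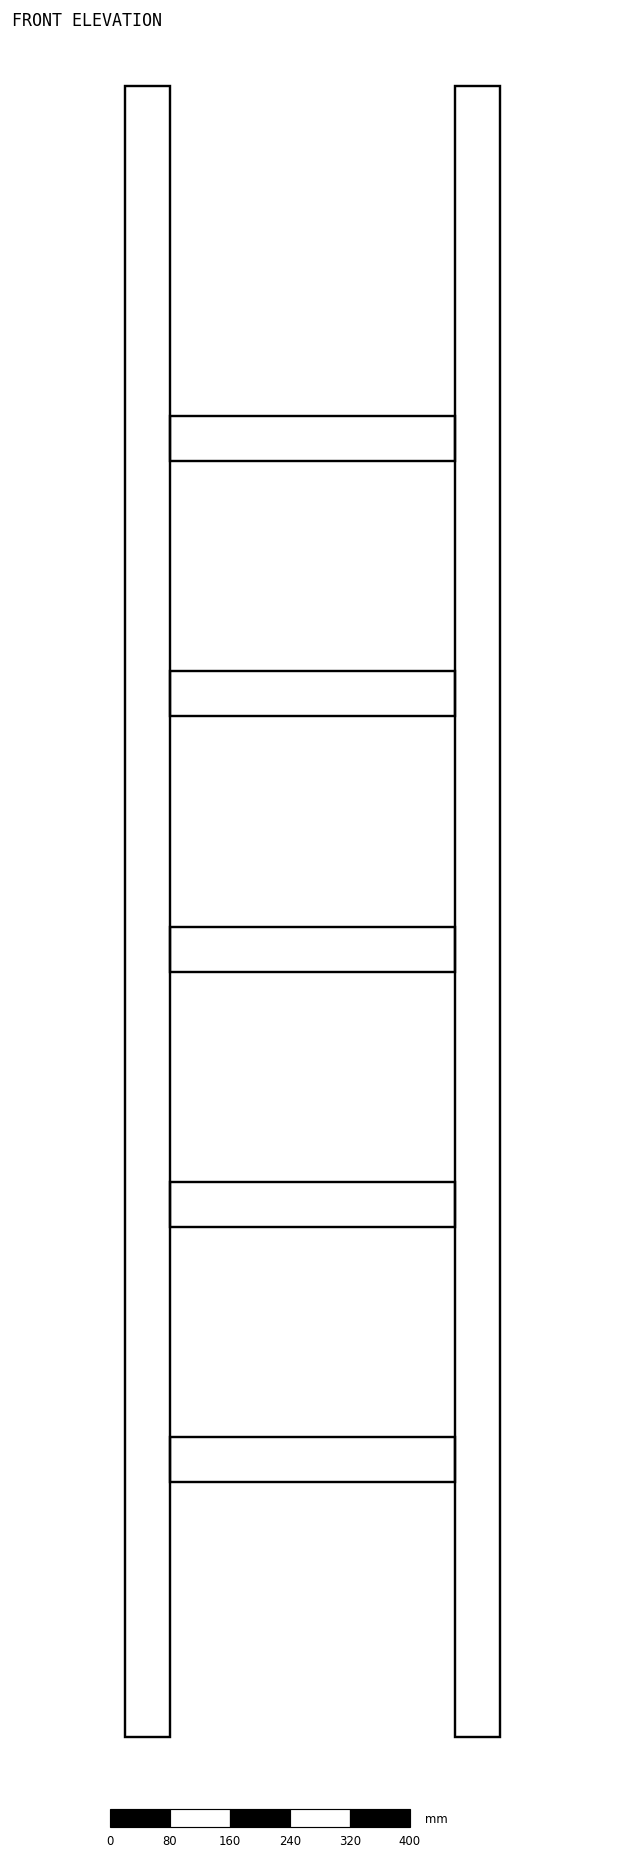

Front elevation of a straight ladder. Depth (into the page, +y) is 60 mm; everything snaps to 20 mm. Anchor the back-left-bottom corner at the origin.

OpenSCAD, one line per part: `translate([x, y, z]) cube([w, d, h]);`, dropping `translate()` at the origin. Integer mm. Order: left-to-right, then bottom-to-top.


cube([60, 60, 2200]);
translate([60, 0, 340]) cube([380, 60, 60]);
translate([60, 0, 680]) cube([380, 60, 60]);
translate([60, 0, 1020]) cube([380, 60, 60]);
translate([60, 0, 1360]) cube([380, 60, 60]);
translate([60, 0, 1700]) cube([380, 60, 60]);
translate([440, 0, 0]) cube([60, 60, 2200]);


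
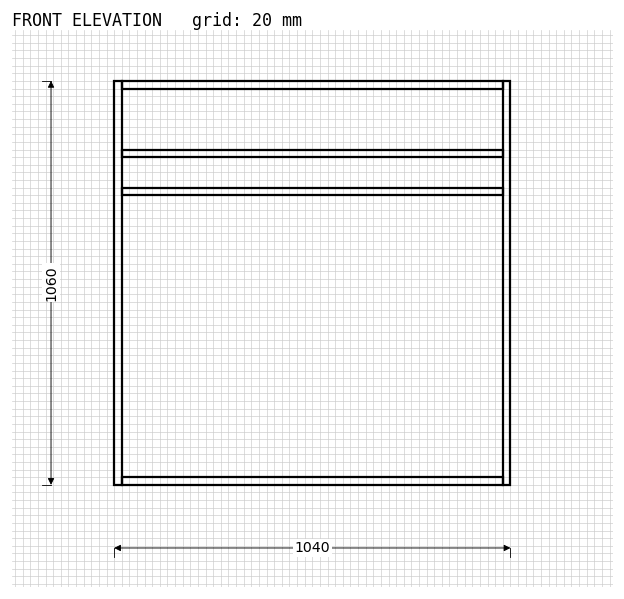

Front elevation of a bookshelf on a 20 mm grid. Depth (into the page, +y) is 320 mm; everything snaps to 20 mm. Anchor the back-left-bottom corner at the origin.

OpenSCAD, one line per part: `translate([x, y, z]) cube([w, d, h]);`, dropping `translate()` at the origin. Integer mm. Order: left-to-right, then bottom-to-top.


cube([20, 320, 1060]);
translate([20, 0, 0]) cube([1000, 320, 20]);
translate([20, 0, 760]) cube([1000, 320, 20]);
translate([20, 0, 860]) cube([1000, 320, 20]);
translate([20, 0, 1040]) cube([1000, 320, 20]);
translate([1020, 0, 0]) cube([20, 320, 1060]);


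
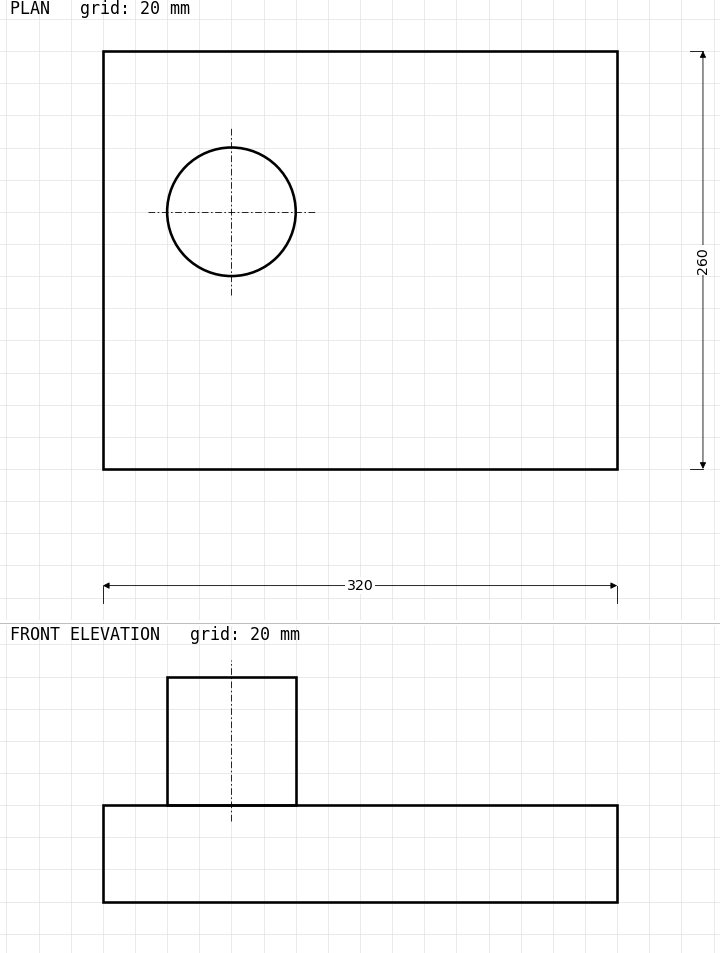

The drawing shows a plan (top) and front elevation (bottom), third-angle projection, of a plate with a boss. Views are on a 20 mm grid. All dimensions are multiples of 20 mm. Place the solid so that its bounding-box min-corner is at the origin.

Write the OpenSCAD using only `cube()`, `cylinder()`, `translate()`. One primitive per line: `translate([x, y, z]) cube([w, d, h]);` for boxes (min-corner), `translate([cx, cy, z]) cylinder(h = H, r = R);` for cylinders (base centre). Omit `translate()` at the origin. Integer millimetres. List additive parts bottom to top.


cube([320, 260, 60]);
translate([80, 160, 60]) cylinder(h = 80, r = 40);


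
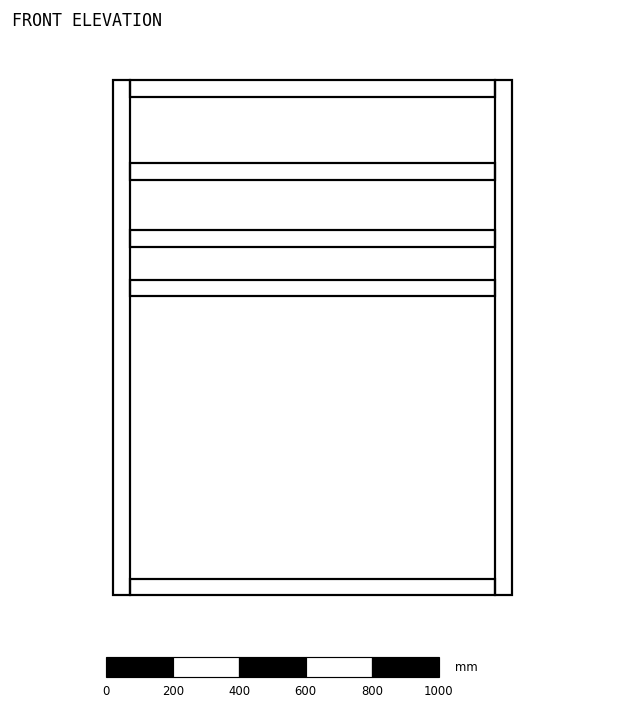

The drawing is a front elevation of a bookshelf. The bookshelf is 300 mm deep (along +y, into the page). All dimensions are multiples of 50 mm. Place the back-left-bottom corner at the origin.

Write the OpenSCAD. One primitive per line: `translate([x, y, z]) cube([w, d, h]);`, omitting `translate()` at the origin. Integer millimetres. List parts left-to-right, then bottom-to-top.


cube([50, 300, 1550]);
translate([50, 0, 0]) cube([1100, 300, 50]);
translate([50, 0, 900]) cube([1100, 300, 50]);
translate([50, 0, 1050]) cube([1100, 300, 50]);
translate([50, 0, 1250]) cube([1100, 300, 50]);
translate([50, 0, 1500]) cube([1100, 300, 50]);
translate([1150, 0, 0]) cube([50, 300, 1550]);
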